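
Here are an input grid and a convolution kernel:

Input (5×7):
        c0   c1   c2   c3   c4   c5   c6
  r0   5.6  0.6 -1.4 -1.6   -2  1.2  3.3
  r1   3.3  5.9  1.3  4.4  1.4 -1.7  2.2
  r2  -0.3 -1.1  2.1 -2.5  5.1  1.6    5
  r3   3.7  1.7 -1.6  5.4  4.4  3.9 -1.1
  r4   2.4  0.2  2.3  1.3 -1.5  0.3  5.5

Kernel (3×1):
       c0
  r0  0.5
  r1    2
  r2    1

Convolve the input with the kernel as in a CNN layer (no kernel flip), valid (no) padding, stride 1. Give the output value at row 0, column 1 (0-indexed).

The receptive field on the input at this output position is [0.6 / 5.9 / -1.1]. Elementwise product with the kernel and sum: 0.6·0.5 + 5.9·2 + -1.1·1.

11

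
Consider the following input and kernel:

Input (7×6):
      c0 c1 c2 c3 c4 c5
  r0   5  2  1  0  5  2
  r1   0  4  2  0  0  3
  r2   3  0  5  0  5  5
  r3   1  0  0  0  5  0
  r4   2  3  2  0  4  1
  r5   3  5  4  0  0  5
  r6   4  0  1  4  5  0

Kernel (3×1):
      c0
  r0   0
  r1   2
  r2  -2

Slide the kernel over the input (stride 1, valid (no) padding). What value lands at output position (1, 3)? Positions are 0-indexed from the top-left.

The receptive field on the input at this output position is [0 / 0 / 0]. Elementwise product with the kernel and sum: 0·2 + 0·-2.

0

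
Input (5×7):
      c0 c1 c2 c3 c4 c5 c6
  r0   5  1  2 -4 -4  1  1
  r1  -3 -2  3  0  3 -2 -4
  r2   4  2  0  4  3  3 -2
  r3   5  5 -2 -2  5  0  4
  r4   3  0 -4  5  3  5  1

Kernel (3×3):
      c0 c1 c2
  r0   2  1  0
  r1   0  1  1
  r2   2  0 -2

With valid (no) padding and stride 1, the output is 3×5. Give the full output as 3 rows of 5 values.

Output[0,0]: The receptive field on the input at this output position is [5 1 2 / -3 -2 3 / 4 2 0]. Elementwise product with the kernel and sum: 5·2 + 1·1 + -2·1 + 3·1 + 4·2 + 0·-2.

20 3 -3 -9 -3
8 17 -1 5 7
27 -10 -7 16 17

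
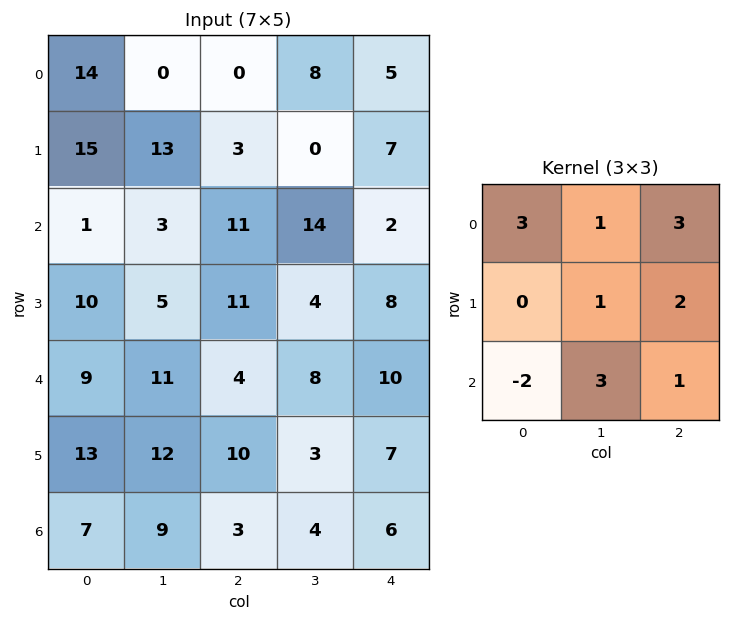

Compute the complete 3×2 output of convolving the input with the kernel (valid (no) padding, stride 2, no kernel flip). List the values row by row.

Output[0,0]: The receptive field on the input at this output position is [14 0 0 / 15 13 3 / 1 3 11]. Elementwise product with the kernel and sum: 14·3 + 0·1 + 0·3 + 13·1 + 3·2 + 1·-2 + 3·3 + 11·1.

79 59
85 99
98 79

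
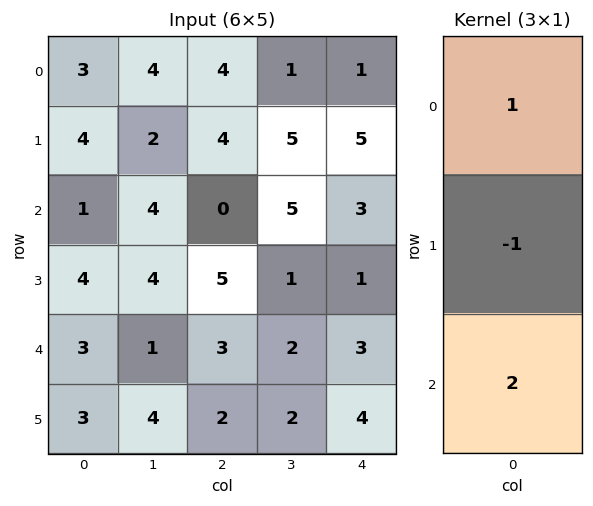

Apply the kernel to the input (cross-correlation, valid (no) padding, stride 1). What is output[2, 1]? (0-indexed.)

The receptive field on the input at this output position is [4 / 4 / 1]. Elementwise product with the kernel and sum: 4·1 + 4·-1 + 1·2.

2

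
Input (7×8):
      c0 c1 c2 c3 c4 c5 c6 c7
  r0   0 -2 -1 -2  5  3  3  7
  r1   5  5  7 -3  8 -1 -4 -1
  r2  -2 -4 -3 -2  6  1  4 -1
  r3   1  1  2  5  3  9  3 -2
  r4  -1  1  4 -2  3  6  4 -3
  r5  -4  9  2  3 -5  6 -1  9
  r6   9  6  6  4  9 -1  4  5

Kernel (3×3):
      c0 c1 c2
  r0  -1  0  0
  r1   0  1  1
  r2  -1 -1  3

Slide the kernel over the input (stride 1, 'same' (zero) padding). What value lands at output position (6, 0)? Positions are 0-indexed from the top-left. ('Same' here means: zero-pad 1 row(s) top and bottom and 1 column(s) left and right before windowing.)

15

The receptive field on the zero-padded input at this output position is [0 -4 9 / 0 9 6 / 0 0 0]. Elementwise product with the kernel and sum: 0·-1 + 9·1 + 6·1 + 0·-1 + 0·-1 + 0·3.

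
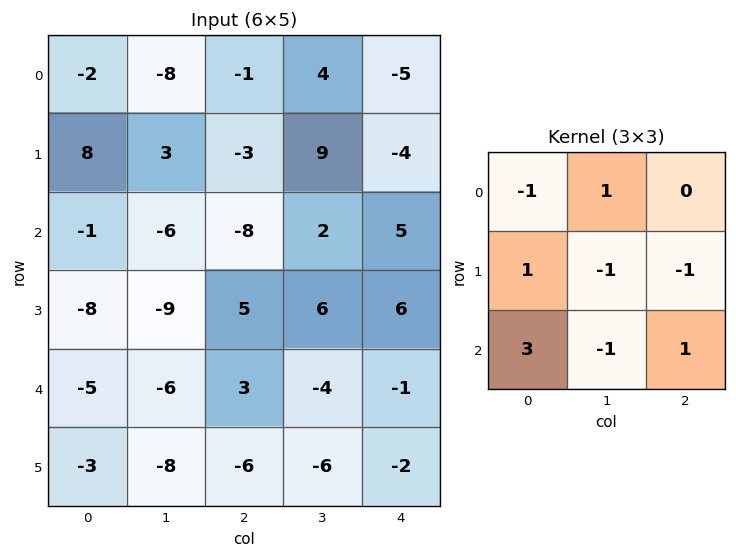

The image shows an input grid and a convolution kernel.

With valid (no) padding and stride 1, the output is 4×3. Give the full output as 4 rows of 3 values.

Output[0,0]: The receptive field on the input at this output position is [-2 -8 -1 / 8 3 -3 / -1 -6 -8]. Elementwise product with the kernel and sum: -2·-1 + -8·1 + 8·1 + 3·-1 + -3·-1 + -1·3 + -6·-1 + -8·1.

-3 -4 -24
-2 -32 12
-15 -47 15
-10 -15 -5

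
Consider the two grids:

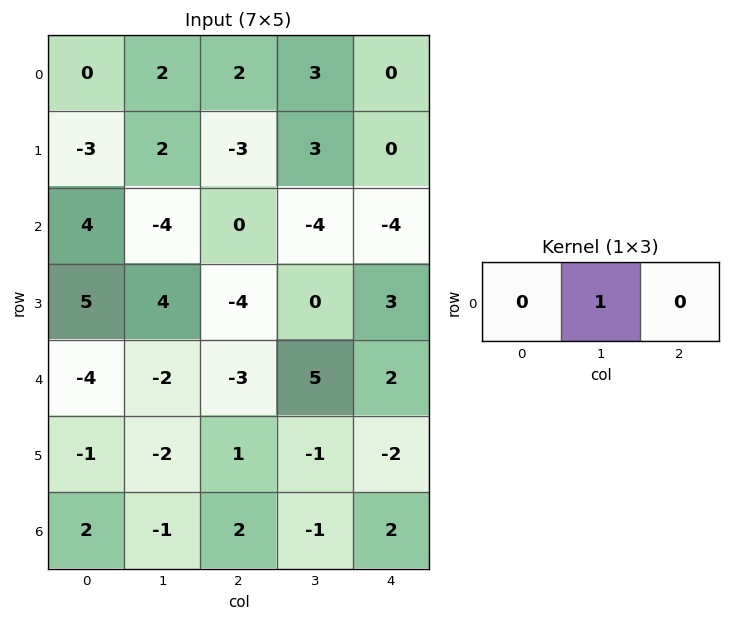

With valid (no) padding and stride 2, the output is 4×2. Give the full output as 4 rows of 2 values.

2 3
-4 -4
-2 5
-1 -1

Output[0,0]: The receptive field on the input at this output position is [0 2 2]. Elementwise product with the kernel and sum: 2·1.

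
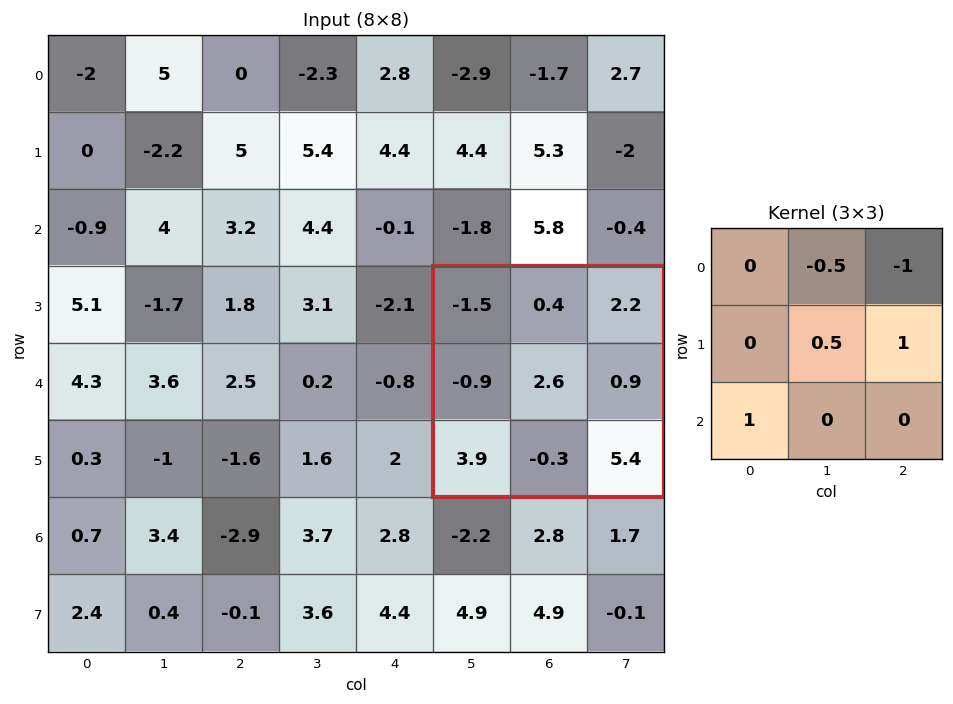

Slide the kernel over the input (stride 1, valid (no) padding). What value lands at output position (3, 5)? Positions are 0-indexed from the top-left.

The receptive field on the input at this output position is [-1.5 0.4 2.2 / -0.9 2.6 0.9 / 3.9 -0.3 5.4]. Elementwise product with the kernel and sum: 0.4·-0.5 + 2.2·-1 + 2.6·0.5 + 0.9·1 + 3.9·1.

3.7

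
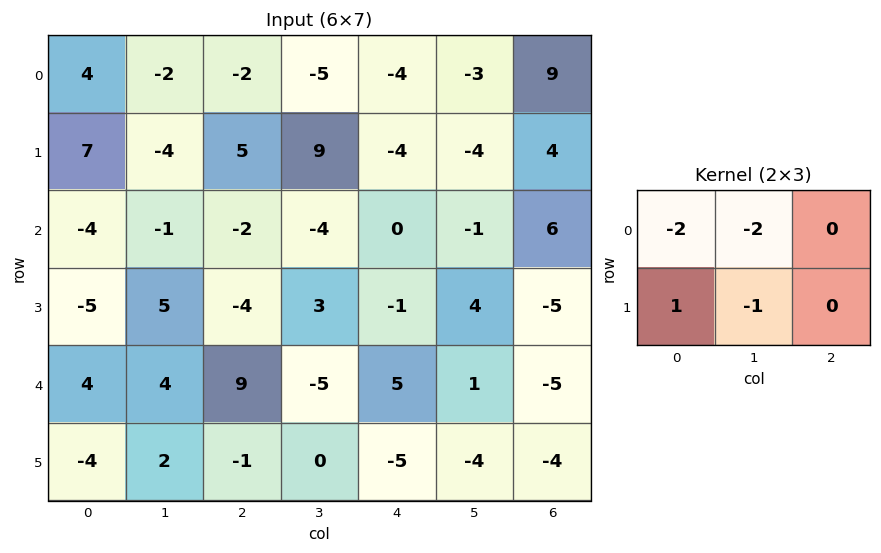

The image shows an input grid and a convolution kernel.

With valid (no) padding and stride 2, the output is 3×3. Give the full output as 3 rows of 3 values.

7 10 14
0 5 -3
-22 -9 -13

Output[0,0]: The receptive field on the input at this output position is [4 -2 -2 / 7 -4 5]. Elementwise product with the kernel and sum: 4·-2 + -2·-2 + 7·1 + -4·-1.
Output[0,1]: The receptive field on the input at this output position is [-2 -5 -4 / 5 9 -4]. Elementwise product with the kernel and sum: -2·-2 + -5·-2 + 5·1 + 9·-1.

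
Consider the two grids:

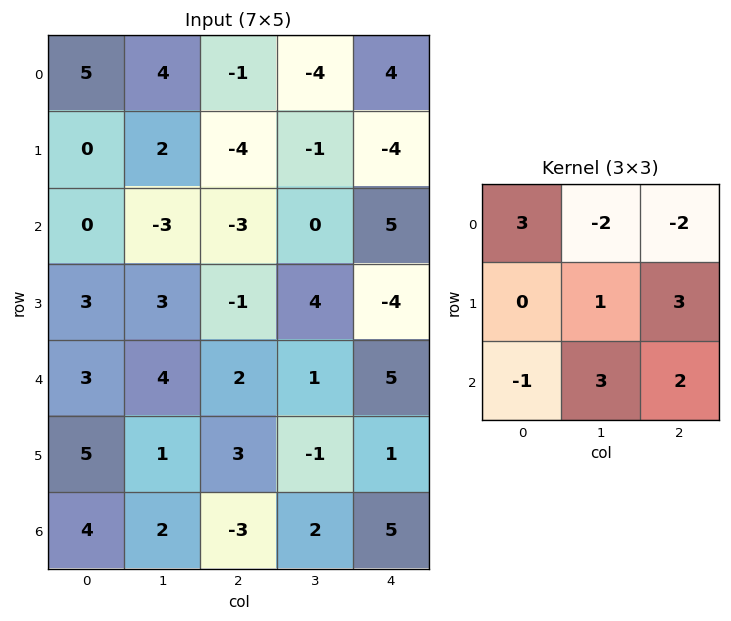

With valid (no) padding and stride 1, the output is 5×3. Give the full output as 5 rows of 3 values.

Output[0,0]: The receptive field on the input at this output position is [5 4 -1 / 0 2 -4 / 0 -3 -3]. Elementwise product with the kernel and sum: 5·3 + 4·-2 + -1·-2 + 2·1 + -4·3 + 0·-1 + -3·3 + -3·2.

-16 9 -3
-4 15 18
25 12 -16
19 14 9
3 -1 15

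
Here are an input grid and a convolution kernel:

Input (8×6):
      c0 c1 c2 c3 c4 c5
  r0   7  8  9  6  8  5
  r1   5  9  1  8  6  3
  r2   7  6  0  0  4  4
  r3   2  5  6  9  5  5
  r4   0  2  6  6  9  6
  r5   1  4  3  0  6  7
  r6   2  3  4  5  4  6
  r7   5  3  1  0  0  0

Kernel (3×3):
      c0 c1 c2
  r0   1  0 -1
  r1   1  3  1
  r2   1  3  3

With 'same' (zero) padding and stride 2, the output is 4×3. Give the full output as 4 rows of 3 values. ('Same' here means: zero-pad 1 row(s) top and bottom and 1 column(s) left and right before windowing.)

Output[0,0]: The receptive field on the zero-padded input at this output position is [0 0 0 / 0 7 8 / 0 5 9]. Elementwise product with the kernel and sum: 0·1 + 0·-1 + 0·1 + 7·3 + 8·1 + 0·1 + 5·3 + 9·3.

71 77 70
39 57 60
12 35 82
29 30 16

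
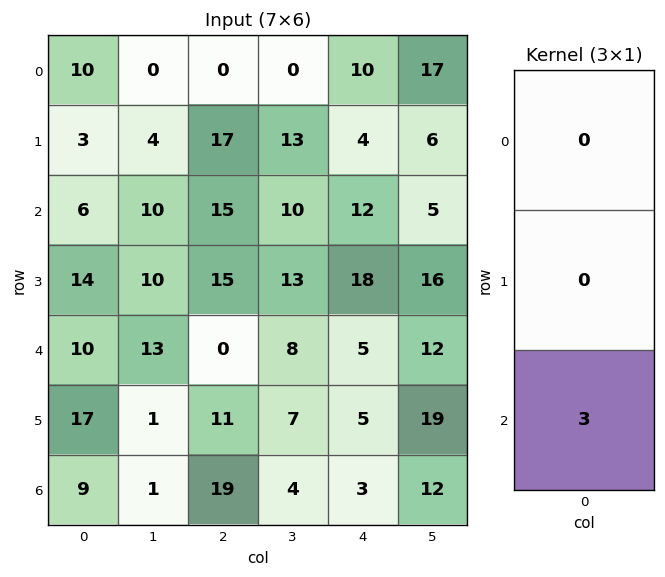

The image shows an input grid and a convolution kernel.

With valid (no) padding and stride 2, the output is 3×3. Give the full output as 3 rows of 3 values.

Output[0,0]: The receptive field on the input at this output position is [10 / 3 / 6]. Elementwise product with the kernel and sum: 6·3.
Output[0,1]: The receptive field on the input at this output position is [0 / 17 / 15]. Elementwise product with the kernel and sum: 15·3.

18 45 36
30 0 15
27 57 9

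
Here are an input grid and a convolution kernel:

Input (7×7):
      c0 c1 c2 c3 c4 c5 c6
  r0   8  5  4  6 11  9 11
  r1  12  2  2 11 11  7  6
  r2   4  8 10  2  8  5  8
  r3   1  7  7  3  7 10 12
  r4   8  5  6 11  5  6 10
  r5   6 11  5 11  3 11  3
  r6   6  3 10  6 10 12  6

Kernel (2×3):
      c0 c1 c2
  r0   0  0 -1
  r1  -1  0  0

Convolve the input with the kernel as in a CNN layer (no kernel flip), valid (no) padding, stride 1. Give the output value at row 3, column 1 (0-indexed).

The receptive field on the input at this output position is [7 7 3 / 5 6 11]. Elementwise product with the kernel and sum: 3·-1 + 5·-1.

-8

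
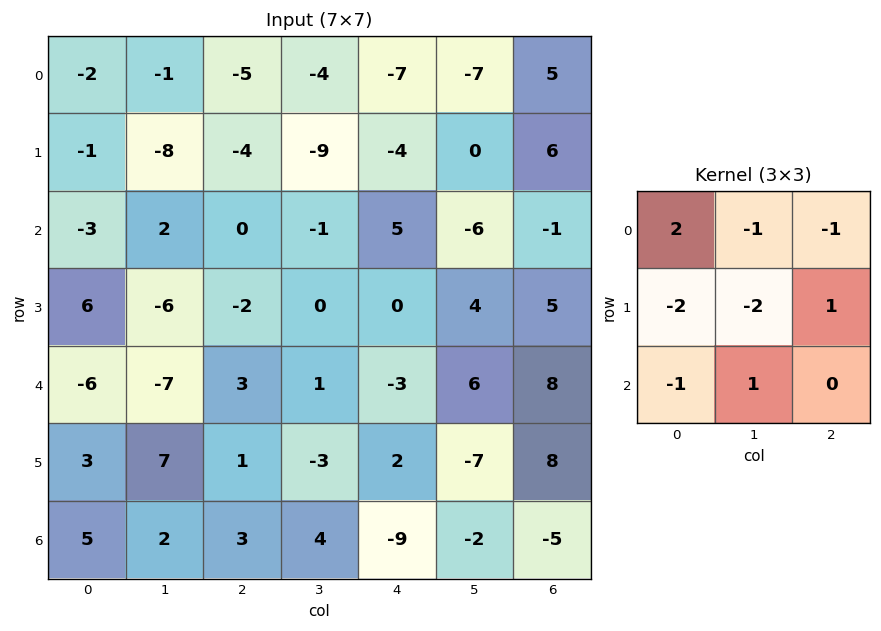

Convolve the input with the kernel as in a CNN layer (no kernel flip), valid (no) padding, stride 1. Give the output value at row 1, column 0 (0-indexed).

0

The receptive field on the input at this output position is [-1 -8 -4 / -3 2 0 / 6 -6 -2]. Elementwise product with the kernel and sum: -1·2 + -8·-1 + -4·-1 + -3·-2 + 2·-2 + 0·1 + 6·-1 + -6·1.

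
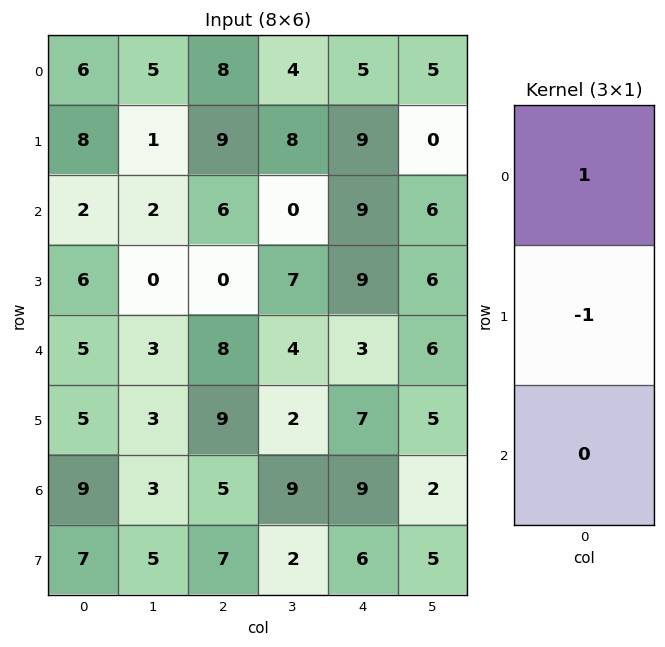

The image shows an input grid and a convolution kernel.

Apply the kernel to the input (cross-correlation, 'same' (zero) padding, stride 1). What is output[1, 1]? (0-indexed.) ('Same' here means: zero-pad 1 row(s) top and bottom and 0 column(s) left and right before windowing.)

The receptive field on the zero-padded input at this output position is [5 / 1 / 2]. Elementwise product with the kernel and sum: 5·1 + 1·-1.

4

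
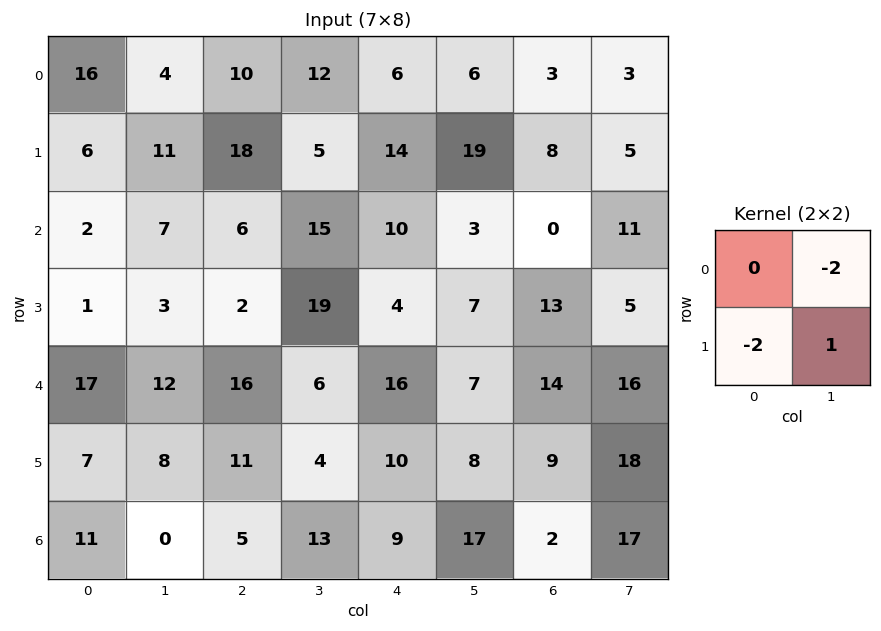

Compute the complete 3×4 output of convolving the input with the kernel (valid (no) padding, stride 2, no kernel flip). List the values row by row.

Output[0,0]: The receptive field on the input at this output position is [16 4 / 6 11]. Elementwise product with the kernel and sum: 4·-2 + 6·-2 + 11·1.
Output[0,1]: The receptive field on the input at this output position is [10 12 / 18 5]. Elementwise product with the kernel and sum: 12·-2 + 18·-2 + 5·1.

-9 -55 -21 -17
-13 -15 -7 -43
-30 -30 -26 -32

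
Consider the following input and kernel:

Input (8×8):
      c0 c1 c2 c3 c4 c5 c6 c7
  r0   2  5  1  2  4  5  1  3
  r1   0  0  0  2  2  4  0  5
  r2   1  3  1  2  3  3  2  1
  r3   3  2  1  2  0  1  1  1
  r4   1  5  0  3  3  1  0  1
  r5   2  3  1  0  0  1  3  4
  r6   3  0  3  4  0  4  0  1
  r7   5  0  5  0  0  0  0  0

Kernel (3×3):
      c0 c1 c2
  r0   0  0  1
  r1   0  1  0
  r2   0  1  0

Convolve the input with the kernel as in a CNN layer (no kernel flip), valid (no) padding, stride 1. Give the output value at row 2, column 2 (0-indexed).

8

The receptive field on the input at this output position is [1 2 3 / 1 2 0 / 0 3 3]. Elementwise product with the kernel and sum: 3·1 + 2·1 + 3·1.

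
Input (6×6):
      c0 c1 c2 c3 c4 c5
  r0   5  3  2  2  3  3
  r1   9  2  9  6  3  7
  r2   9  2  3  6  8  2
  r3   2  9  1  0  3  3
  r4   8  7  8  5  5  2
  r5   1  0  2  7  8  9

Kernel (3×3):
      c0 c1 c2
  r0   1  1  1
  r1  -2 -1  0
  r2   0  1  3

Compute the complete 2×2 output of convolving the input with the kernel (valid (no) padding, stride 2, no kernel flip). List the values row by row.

Output[0,0]: The receptive field on the input at this output position is [5 3 2 / 9 2 9 / 9 2 3]. Elementwise product with the kernel and sum: 5·1 + 3·1 + 2·1 + 9·-2 + 2·-1 + 2·1 + 3·3.
Output[0,1]: The receptive field on the input at this output position is [2 2 3 / 9 6 3 / 3 6 8]. Elementwise product with the kernel and sum: 2·1 + 2·1 + 3·1 + 9·-2 + 6·-1 + 6·1 + 8·3.

1 13
32 35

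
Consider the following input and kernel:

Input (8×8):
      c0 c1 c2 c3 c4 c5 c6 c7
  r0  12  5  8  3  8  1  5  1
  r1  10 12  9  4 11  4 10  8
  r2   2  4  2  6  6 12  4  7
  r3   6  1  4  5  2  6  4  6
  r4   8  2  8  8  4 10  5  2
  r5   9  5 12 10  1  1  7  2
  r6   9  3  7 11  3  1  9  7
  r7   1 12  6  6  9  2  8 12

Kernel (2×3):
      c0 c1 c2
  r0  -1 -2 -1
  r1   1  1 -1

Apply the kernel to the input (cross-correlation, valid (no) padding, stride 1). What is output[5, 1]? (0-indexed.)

-40

The receptive field on the input at this output position is [5 12 10 / 3 7 11]. Elementwise product with the kernel and sum: 5·-1 + 12·-2 + 10·-1 + 3·1 + 7·1 + 11·-1.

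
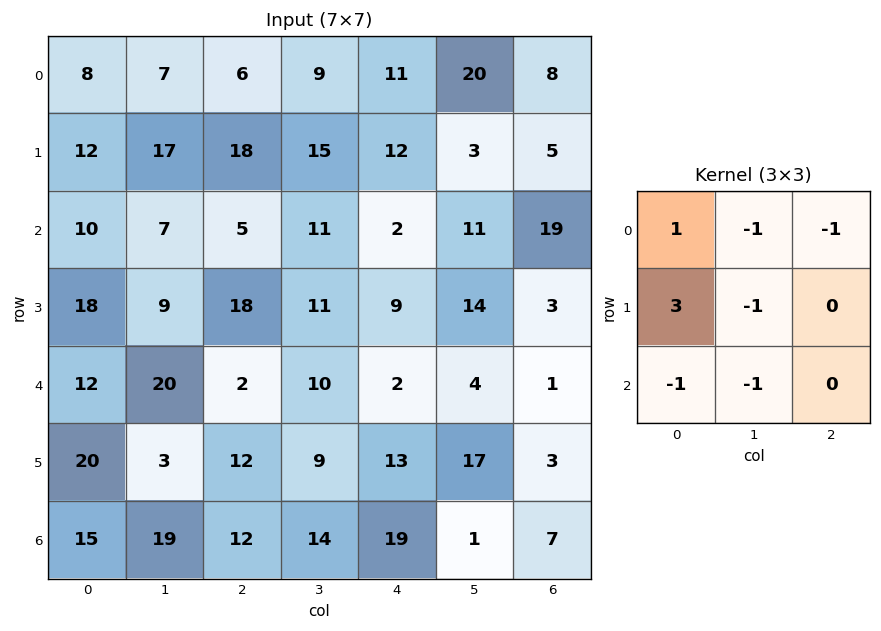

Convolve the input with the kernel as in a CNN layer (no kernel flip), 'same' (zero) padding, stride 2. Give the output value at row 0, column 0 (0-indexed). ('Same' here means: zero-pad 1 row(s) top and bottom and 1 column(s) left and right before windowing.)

-20

The receptive field on the zero-padded input at this output position is [0 0 0 / 0 8 7 / 0 12 17]. Elementwise product with the kernel and sum: 0·1 + 0·-1 + 0·-1 + 0·3 + 8·-1 + 0·-1 + 12·-1.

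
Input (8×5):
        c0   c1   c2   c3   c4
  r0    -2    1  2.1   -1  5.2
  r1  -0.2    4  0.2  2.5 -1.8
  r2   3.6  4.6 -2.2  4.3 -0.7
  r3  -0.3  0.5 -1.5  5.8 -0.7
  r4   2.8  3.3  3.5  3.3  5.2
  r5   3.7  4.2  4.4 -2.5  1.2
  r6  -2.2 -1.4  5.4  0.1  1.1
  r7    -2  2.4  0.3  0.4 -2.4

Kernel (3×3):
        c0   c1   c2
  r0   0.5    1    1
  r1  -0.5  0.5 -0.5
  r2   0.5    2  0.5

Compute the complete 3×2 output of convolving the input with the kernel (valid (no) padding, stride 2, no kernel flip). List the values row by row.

Output[0,0]: The receptive field on the input at this output position is [-2 1 2.1 / -0.2 4 0.2 / 3.6 4.6 -2.2]. Elementwise product with the kernel and sum: -2·0.5 + 1·1 + 2.1·1 + -0.2·-0.5 + 4·0.5 + 0.2·-0.5 + 3.6·0.5 + 4.6·2 + -2.2·0.5.

14 14.45
15.1 17.45
5.05 9.65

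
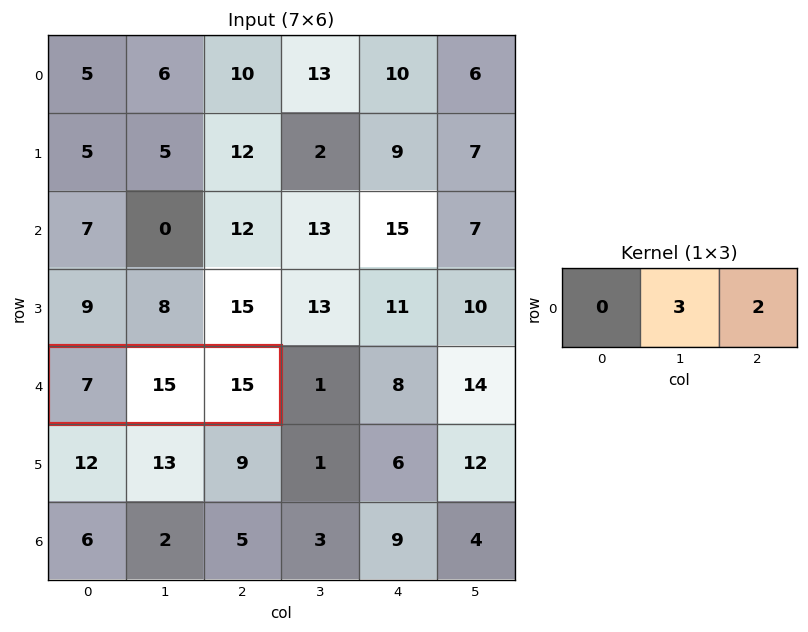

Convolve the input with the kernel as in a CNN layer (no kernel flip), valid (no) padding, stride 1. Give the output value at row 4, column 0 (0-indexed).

The receptive field on the input at this output position is [7 15 15]. Elementwise product with the kernel and sum: 15·3 + 15·2.

75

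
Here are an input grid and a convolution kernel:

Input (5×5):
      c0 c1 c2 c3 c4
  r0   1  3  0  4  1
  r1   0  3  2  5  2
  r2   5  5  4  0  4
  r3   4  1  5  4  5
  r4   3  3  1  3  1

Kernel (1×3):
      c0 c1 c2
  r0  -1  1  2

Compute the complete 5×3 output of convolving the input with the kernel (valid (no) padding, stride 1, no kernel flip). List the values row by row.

Output[0,0]: The receptive field on the input at this output position is [1 3 0]. Elementwise product with the kernel and sum: 1·-1 + 3·1 + 0·2.
Output[0,1]: The receptive field on the input at this output position is [3 0 4]. Elementwise product with the kernel and sum: 3·-1 + 0·1 + 4·2.

2 5 6
7 9 7
8 -1 4
7 12 9
2 4 4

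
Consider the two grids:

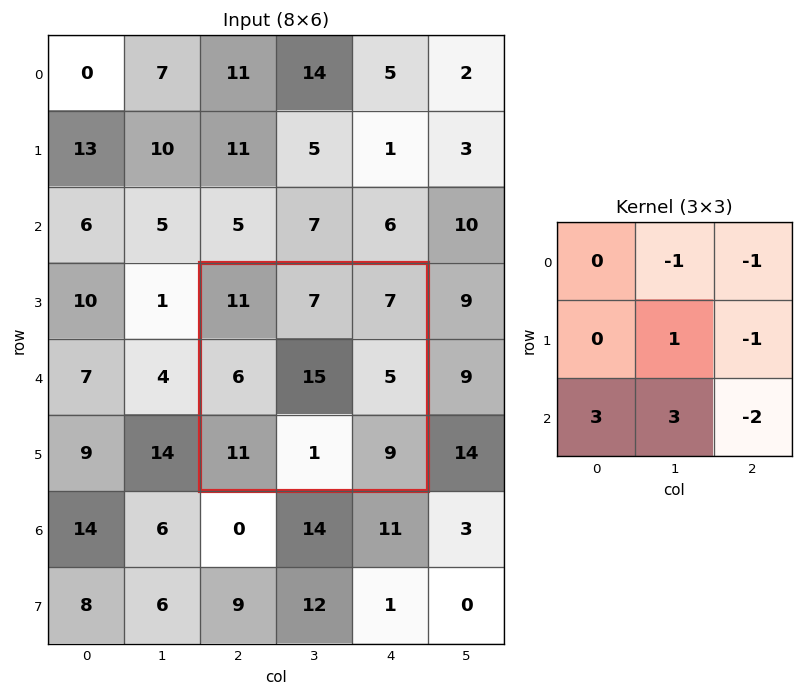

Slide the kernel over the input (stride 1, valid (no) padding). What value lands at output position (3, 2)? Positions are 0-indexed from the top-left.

14

The receptive field on the input at this output position is [11 7 7 / 6 15 5 / 11 1 9]. Elementwise product with the kernel and sum: 7·-1 + 7·-1 + 15·1 + 5·-1 + 11·3 + 1·3 + 9·-2.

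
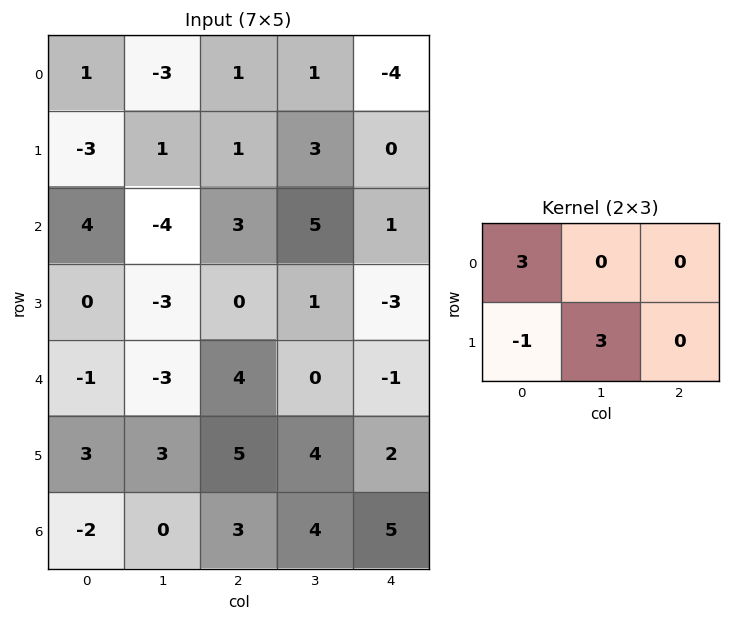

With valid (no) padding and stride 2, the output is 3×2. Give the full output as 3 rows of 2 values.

Output[0,0]: The receptive field on the input at this output position is [1 -3 1 / -3 1 1]. Elementwise product with the kernel and sum: 1·3 + -3·-1 + 1·3.
Output[0,1]: The receptive field on the input at this output position is [1 1 -4 / 1 3 0]. Elementwise product with the kernel and sum: 1·3 + 1·-1 + 3·3.

9 11
3 12
3 19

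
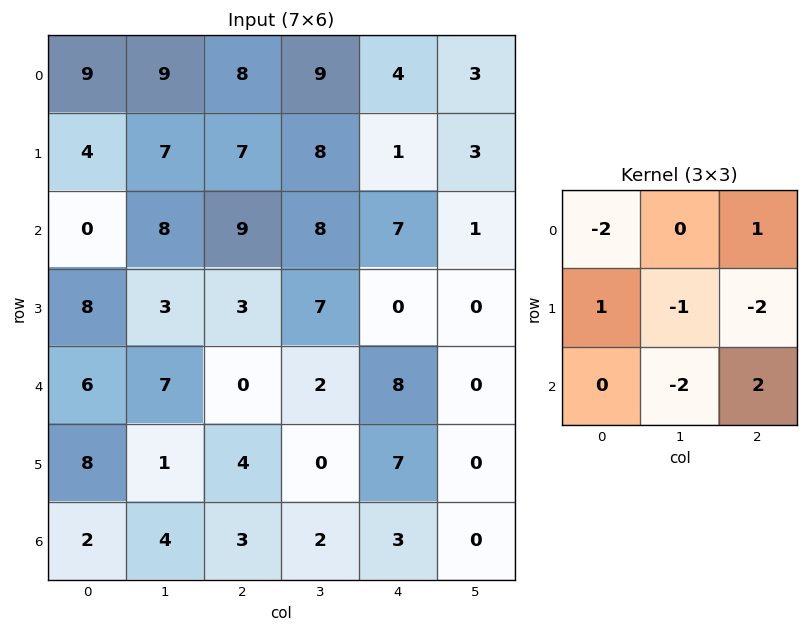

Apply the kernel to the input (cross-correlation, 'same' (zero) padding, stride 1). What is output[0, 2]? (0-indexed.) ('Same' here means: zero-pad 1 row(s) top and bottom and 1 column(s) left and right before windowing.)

-15

The receptive field on the zero-padded input at this output position is [0 0 0 / 9 8 9 / 7 7 8]. Elementwise product with the kernel and sum: 0·-2 + 0·1 + 9·1 + 8·-1 + 9·-2 + 7·-2 + 8·2.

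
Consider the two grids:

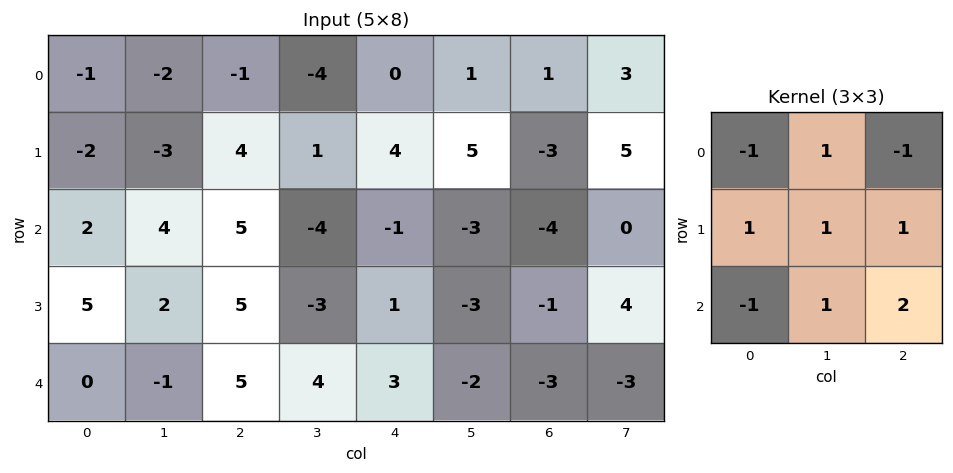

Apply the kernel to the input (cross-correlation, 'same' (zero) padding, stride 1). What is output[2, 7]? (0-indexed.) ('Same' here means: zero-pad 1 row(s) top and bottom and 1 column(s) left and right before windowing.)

The receptive field on the zero-padded input at this output position is [-3 5 0 / -4 0 0 / -1 4 0]. Elementwise product with the kernel and sum: -3·-1 + 5·1 + 0·-1 + -4·1 + 0·1 + 0·1 + -1·-1 + 4·1 + 0·2.

9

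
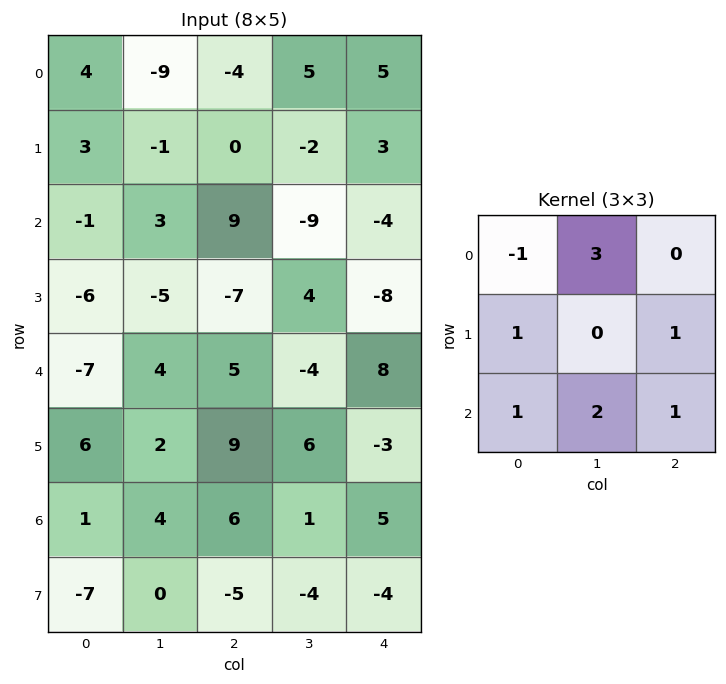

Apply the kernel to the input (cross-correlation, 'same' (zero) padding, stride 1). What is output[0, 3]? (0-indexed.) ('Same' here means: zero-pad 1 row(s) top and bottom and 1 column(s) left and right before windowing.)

0

The receptive field on the zero-padded input at this output position is [0 0 0 / -4 5 5 / 0 -2 3]. Elementwise product with the kernel and sum: 0·-1 + 0·3 + -4·1 + 5·1 + 0·1 + -2·2 + 3·1.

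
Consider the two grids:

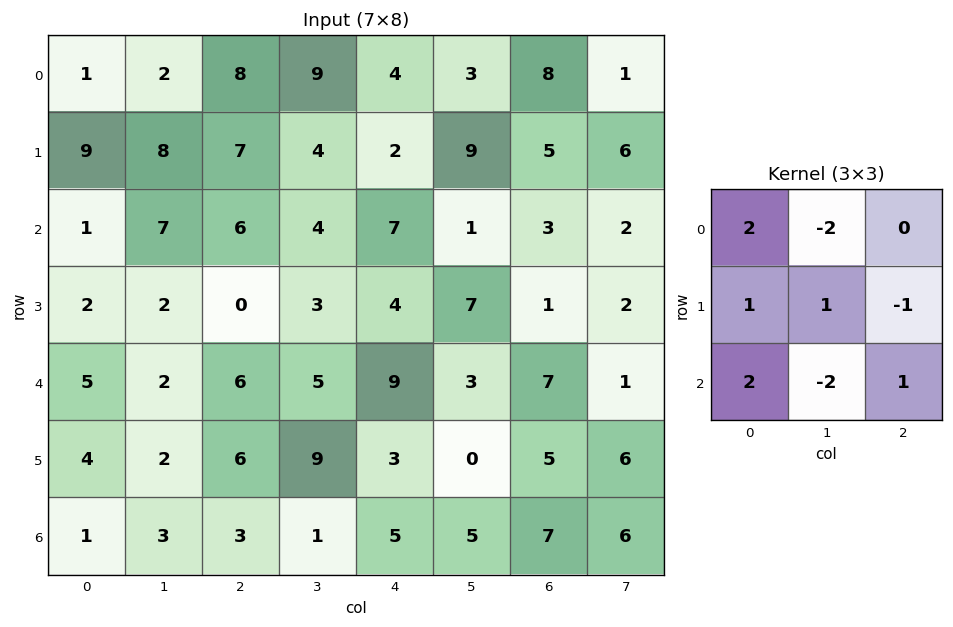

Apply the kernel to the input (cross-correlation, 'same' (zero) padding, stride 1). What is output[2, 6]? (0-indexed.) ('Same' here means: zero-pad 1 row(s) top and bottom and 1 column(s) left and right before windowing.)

24

The receptive field on the zero-padded input at this output position is [9 5 6 / 1 3 2 / 7 1 2]. Elementwise product with the kernel and sum: 9·2 + 5·-2 + 1·1 + 3·1 + 2·-1 + 7·2 + 1·-2 + 2·1.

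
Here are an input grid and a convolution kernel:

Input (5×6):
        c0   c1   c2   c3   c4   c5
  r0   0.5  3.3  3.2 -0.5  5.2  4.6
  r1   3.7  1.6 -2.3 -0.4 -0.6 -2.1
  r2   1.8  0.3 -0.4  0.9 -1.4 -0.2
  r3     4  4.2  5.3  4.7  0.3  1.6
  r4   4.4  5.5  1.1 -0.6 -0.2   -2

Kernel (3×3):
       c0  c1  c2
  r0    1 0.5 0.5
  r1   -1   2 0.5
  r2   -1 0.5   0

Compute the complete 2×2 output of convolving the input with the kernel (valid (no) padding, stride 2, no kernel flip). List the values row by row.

Output[0,0]: The receptive field on the input at this output position is [0.5 3.3 3.2 / 3.7 1.6 -2.3 / 1.8 0.3 -0.4]. Elementwise product with the kernel and sum: 0.5·1 + 3.3·0.5 + 3.2·0.5 + 3.7·-1 + 1.6·2 + -2.3·0.5 + 1.8·-1 + 0.3·0.5.
Output[0,1]: The receptive field on the input at this output position is [3.2 -0.5 5.2 / -2.3 -0.4 -0.6 / -0.4 0.9 -1.4]. Elementwise product with the kernel and sum: 3.2·1 + -0.5·0.5 + 5.2·0.5 + -2.3·-1 + -0.4·2 + -0.6·0.5 + -0.4·-1 + 0.9·0.5.

0.45 7.6
7.15 2.2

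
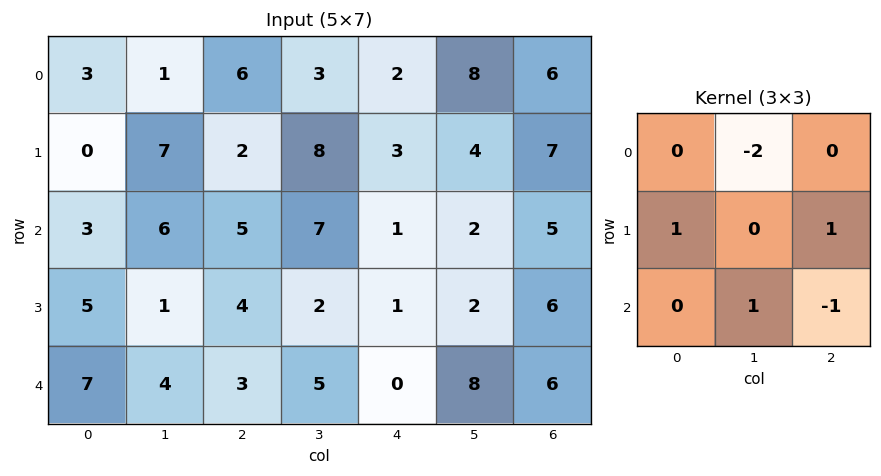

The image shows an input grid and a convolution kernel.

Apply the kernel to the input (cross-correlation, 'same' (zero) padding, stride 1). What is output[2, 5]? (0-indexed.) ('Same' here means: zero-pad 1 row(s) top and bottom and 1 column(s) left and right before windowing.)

The receptive field on the zero-padded input at this output position is [3 4 7 / 1 2 5 / 1 2 6]. Elementwise product with the kernel and sum: 4·-2 + 1·1 + 5·1 + 2·1 + 6·-1.

-6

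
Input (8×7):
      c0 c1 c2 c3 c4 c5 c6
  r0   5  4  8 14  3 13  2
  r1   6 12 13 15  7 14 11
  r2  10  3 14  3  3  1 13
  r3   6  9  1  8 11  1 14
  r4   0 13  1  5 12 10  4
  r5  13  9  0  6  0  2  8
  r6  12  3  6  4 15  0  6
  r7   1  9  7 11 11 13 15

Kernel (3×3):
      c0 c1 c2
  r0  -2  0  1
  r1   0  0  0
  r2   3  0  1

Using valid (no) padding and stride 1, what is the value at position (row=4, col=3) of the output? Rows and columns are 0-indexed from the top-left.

12

The receptive field on the input at this output position is [5 12 10 / 6 0 2 / 4 15 0]. Elementwise product with the kernel and sum: 5·-2 + 10·1 + 4·3 + 0·1.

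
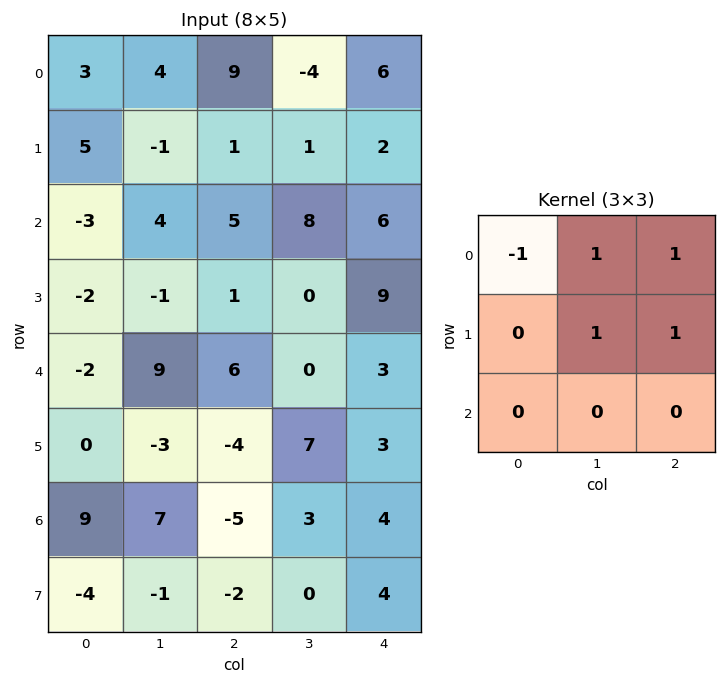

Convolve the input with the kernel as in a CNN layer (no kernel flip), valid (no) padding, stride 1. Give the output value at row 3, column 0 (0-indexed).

17

The receptive field on the input at this output position is [-2 -1 1 / -2 9 6 / 0 -3 -4]. Elementwise product with the kernel and sum: -2·-1 + -1·1 + 1·1 + 9·1 + 6·1.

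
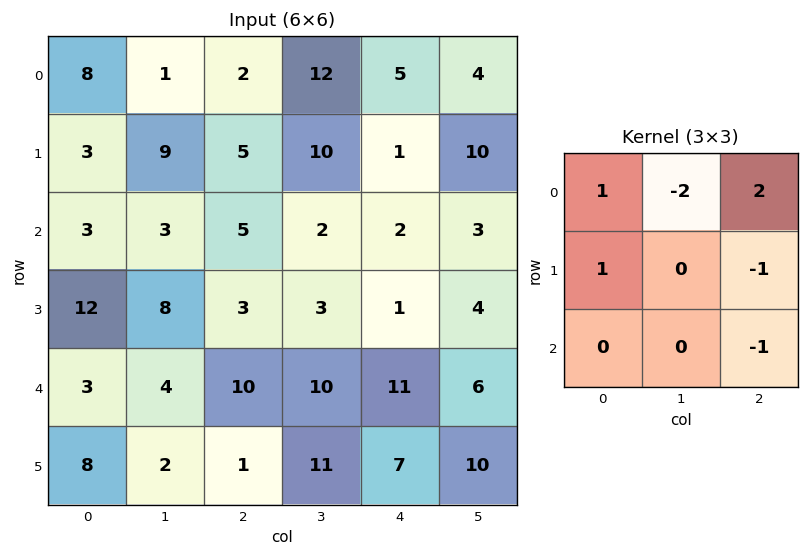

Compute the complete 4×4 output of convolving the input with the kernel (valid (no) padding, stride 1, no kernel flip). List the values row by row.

3 18 -10 7
-10 17 -11 23
6 -8 -4 -3
-6 -9 -9 3

Output[0,0]: The receptive field on the input at this output position is [8 1 2 / 3 9 5 / 3 3 5]. Elementwise product with the kernel and sum: 8·1 + 1·-2 + 2·2 + 3·1 + 5·-1 + 5·-1.
Output[0,1]: The receptive field on the input at this output position is [1 2 12 / 9 5 10 / 3 5 2]. Elementwise product with the kernel and sum: 1·1 + 2·-2 + 12·2 + 9·1 + 10·-1 + 2·-1.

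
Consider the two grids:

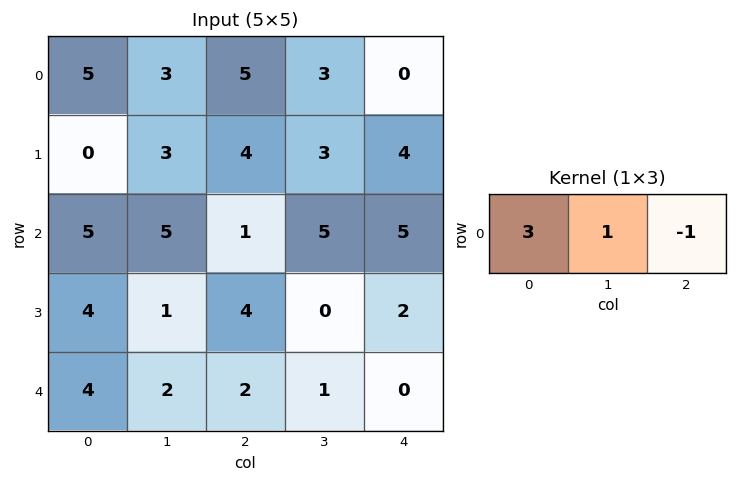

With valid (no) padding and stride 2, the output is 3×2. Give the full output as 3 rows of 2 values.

13 18
19 3
12 7

Output[0,0]: The receptive field on the input at this output position is [5 3 5]. Elementwise product with the kernel and sum: 5·3 + 3·1 + 5·-1.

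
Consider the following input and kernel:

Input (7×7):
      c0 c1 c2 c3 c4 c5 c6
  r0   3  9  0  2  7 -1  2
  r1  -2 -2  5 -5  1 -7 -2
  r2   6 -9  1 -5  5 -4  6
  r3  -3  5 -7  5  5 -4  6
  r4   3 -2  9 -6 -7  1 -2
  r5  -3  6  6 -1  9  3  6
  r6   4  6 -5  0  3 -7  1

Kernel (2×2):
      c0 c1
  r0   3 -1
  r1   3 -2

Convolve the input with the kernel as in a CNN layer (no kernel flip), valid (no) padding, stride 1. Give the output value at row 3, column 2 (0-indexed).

The receptive field on the input at this output position is [-7 5 / 9 -6]. Elementwise product with the kernel and sum: -7·3 + 5·-1 + 9·3 + -6·-2.

13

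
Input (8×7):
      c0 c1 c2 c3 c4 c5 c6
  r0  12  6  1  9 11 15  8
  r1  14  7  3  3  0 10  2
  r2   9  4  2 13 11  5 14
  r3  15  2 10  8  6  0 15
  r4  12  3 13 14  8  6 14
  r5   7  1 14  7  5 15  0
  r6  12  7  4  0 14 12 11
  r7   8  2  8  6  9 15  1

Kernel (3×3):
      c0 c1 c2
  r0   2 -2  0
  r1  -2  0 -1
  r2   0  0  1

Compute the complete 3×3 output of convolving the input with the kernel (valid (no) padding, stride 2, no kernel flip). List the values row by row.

Output[0,0]: The receptive field on the input at this output position is [12 6 1 / 14 7 3 / 9 4 2]. Elementwise product with the kernel and sum: 12·2 + 6·-2 + 14·-2 + 3·-1 + 2·1.

-17 -11 4
-17 -40 -1
-6 -21 5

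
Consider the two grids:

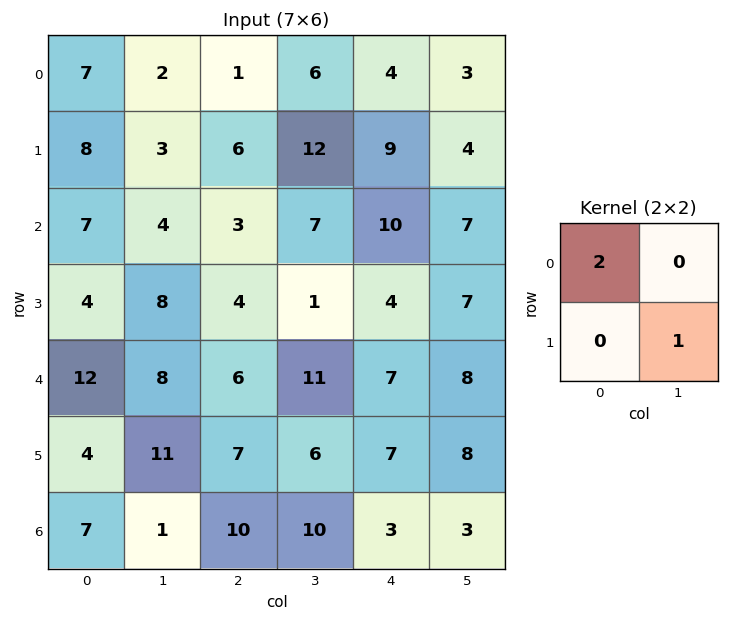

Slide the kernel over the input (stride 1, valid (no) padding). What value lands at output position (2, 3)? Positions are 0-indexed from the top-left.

The receptive field on the input at this output position is [7 10 / 1 4]. Elementwise product with the kernel and sum: 7·2 + 4·1.

18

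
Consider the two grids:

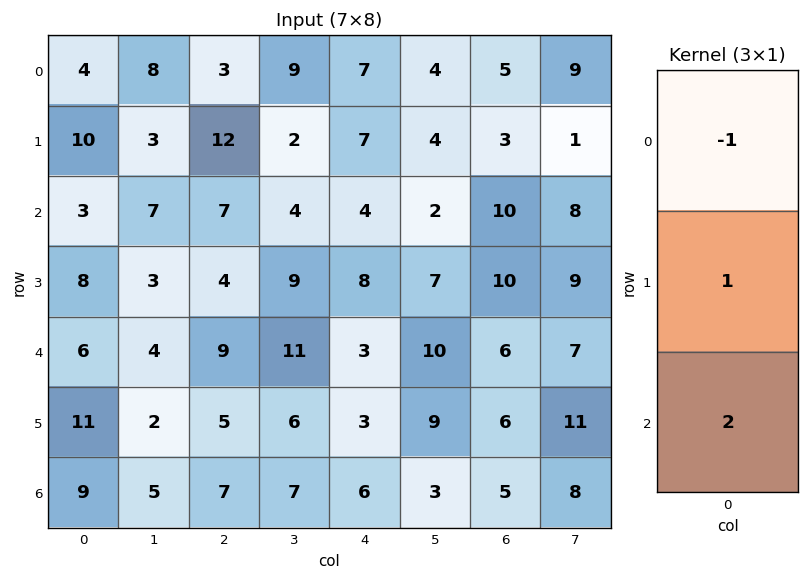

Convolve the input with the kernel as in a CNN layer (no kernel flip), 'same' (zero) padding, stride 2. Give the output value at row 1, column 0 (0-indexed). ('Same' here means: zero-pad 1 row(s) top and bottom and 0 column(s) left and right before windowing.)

The receptive field on the zero-padded input at this output position is [10 / 3 / 8]. Elementwise product with the kernel and sum: 10·-1 + 3·1 + 8·2.

9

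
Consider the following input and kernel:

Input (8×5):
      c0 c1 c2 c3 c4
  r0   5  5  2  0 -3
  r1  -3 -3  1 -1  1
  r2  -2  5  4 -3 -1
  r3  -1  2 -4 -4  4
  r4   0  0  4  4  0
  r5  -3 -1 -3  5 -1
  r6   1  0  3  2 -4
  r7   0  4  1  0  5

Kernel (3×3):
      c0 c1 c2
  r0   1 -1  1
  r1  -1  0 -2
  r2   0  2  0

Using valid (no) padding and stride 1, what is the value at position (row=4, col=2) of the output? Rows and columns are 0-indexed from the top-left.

9

The receptive field on the input at this output position is [4 4 0 / -3 5 -1 / 3 2 -4]. Elementwise product with the kernel and sum: 4·1 + 4·-1 + 0·1 + -3·-1 + -1·-2 + 2·2.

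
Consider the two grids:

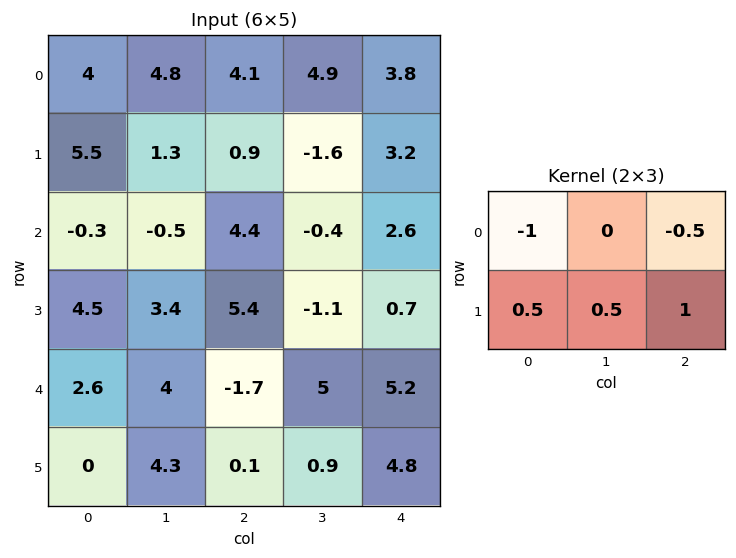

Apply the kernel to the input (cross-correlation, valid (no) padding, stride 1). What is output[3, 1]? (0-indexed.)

The receptive field on the input at this output position is [3.4 5.4 -1.1 / 4 -1.7 5]. Elementwise product with the kernel and sum: 3.4·-1 + -1.1·-0.5 + 4·0.5 + -1.7·0.5 + 5·1.

3.3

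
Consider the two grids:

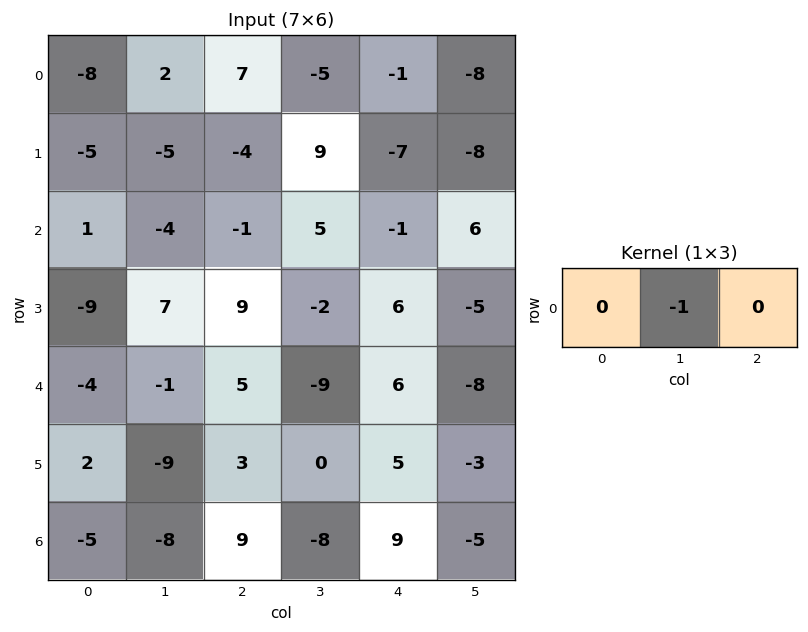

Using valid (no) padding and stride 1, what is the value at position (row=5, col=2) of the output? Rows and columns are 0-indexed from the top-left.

The receptive field on the input at this output position is [3 0 5]. Elementwise product with the kernel and sum: 0·-1.

0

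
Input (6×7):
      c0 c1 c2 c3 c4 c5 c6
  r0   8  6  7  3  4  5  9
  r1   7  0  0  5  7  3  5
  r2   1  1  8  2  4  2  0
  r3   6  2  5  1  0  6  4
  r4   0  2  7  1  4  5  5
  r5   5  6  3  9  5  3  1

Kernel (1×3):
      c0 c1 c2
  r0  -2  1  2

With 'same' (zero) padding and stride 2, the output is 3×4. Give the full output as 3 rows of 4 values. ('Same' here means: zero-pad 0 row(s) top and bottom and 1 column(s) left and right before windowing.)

20 1 8 -1
3 10 4 -4
4 5 12 -5

Output[0,0]: The receptive field on the zero-padded input at this output position is [0 8 6]. Elementwise product with the kernel and sum: 0·-2 + 8·1 + 6·2.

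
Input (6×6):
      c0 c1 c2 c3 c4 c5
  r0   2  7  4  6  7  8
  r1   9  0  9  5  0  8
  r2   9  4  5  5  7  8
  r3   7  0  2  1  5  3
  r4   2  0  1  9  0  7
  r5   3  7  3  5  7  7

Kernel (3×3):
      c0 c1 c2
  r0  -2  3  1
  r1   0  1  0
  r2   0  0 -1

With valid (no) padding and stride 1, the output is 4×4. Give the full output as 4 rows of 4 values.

Output[0,0]: The receptive field on the input at this output position is [2 7 4 / 9 0 9 / 9 4 5]. Elementwise product with the kernel and sum: 2·-2 + 7·3 + 4·1 + 0·1 + 5·-1.
Output[0,1]: The receptive field on the input at this output position is [7 4 6 / 0 9 5 / 4 5 5]. Elementwise product with the kernel and sum: 7·-2 + 4·3 + 6·1 + 9·1 + 5·-1.

16 8 15 9
-7 36 -3 2
-2 5 13 17
-15 3 6 9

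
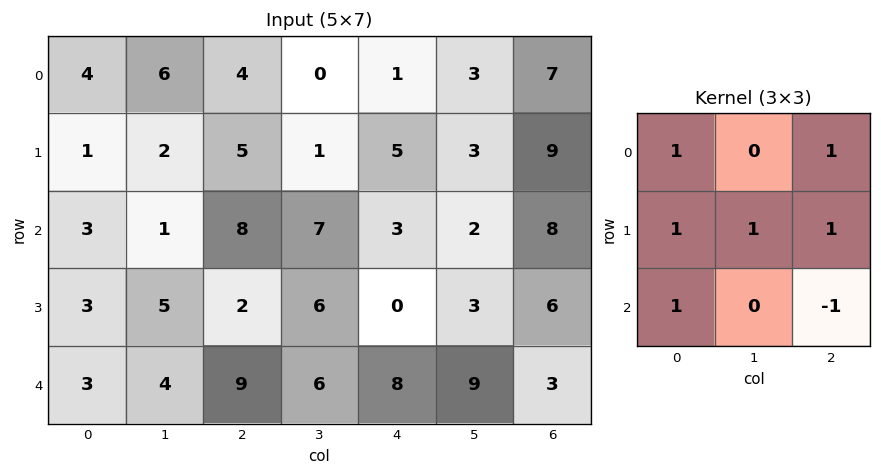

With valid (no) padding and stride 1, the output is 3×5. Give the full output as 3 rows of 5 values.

Output[0,0]: The receptive field on the input at this output position is [4 6 4 / 1 2 5 / 3 1 8]. Elementwise product with the kernel and sum: 4·1 + 4·1 + 1·1 + 2·1 + 5·1 + 3·1 + 8·-1.

11 8 21 17 20
19 18 30 19 21
15 19 20 15 25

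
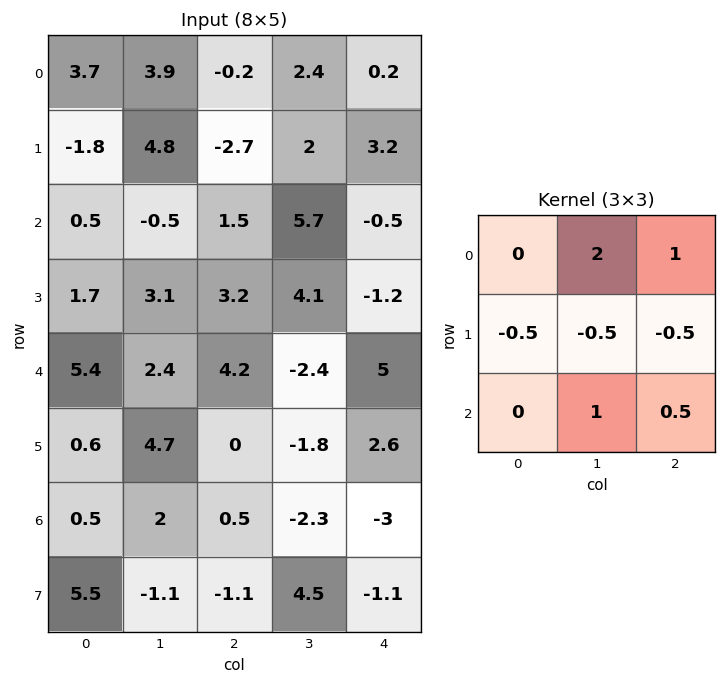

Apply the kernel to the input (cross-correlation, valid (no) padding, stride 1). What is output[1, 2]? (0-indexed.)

7.35

The receptive field on the input at this output position is [-2.7 2 3.2 / 1.5 5.7 -0.5 / 3.2 4.1 -1.2]. Elementwise product with the kernel and sum: 2·2 + 3.2·1 + 1.5·-0.5 + 5.7·-0.5 + -0.5·-0.5 + 4.1·1 + -1.2·0.5.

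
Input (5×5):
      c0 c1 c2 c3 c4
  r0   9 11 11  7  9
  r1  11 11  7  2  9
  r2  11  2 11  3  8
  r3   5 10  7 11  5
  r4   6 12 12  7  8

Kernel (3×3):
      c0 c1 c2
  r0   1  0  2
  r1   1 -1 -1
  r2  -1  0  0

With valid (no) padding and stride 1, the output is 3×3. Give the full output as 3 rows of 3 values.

Output[0,0]: The receptive field on the input at this output position is [9 11 11 / 11 11 7 / 11 2 11]. Elementwise product with the kernel and sum: 9·1 + 11·2 + 11·1 + 11·-1 + 7·-1 + 11·-1.
Output[0,1]: The receptive field on the input at this output position is [11 11 7 / 11 7 2 / 2 11 3]. Elementwise product with the kernel and sum: 11·1 + 7·2 + 11·1 + 7·-1 + 2·-1 + 2·-1.

13 25 14
18 -7 18
15 -12 6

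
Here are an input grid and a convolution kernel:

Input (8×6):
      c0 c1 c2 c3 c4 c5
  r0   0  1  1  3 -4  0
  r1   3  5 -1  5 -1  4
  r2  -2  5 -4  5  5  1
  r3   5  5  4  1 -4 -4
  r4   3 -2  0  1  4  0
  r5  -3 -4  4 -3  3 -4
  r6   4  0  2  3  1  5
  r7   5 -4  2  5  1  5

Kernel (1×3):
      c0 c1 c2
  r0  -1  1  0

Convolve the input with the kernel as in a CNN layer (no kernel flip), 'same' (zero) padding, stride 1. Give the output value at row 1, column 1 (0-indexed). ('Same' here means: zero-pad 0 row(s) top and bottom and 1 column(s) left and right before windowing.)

The receptive field on the zero-padded input at this output position is [3 5 -1]. Elementwise product with the kernel and sum: 3·-1 + 5·1.

2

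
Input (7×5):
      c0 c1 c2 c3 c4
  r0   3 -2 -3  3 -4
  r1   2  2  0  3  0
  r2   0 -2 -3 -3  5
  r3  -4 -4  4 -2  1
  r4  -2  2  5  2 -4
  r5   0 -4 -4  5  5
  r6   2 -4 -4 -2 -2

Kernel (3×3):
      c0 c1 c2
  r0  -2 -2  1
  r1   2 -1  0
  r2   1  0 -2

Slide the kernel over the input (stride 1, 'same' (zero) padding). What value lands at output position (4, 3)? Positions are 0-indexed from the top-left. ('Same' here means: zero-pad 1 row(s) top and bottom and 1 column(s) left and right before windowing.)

-9

The receptive field on the zero-padded input at this output position is [4 -2 1 / 5 2 -4 / -4 5 5]. Elementwise product with the kernel and sum: 4·-2 + -2·-2 + 1·1 + 5·2 + 2·-1 + -4·1 + 5·-2.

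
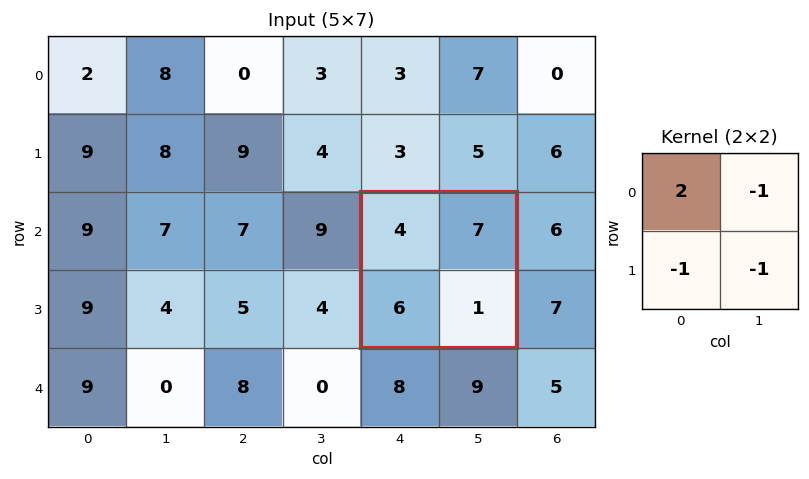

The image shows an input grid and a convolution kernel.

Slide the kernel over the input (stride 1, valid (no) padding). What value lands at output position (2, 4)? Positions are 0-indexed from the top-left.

The receptive field on the input at this output position is [4 7 / 6 1]. Elementwise product with the kernel and sum: 4·2 + 7·-1 + 6·-1 + 1·-1.

-6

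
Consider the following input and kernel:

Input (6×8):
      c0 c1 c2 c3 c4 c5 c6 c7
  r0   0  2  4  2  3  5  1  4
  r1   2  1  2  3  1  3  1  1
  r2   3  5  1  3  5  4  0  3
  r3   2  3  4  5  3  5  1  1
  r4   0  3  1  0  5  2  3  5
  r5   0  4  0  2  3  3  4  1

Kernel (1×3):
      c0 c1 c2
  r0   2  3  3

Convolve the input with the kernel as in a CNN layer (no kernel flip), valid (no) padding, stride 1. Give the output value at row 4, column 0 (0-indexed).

The receptive field on the input at this output position is [0 3 1]. Elementwise product with the kernel and sum: 0·2 + 3·3 + 1·3.

12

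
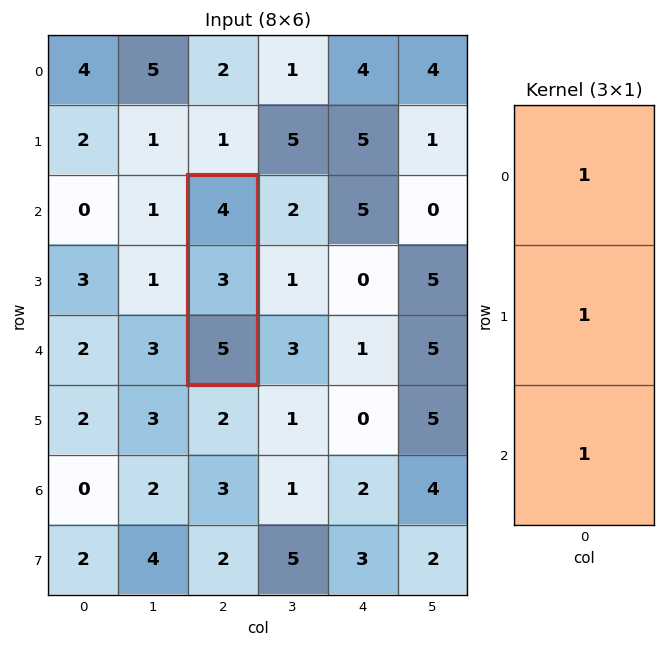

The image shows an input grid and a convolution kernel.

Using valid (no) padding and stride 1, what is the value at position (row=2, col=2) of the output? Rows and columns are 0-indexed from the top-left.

The receptive field on the input at this output position is [4 / 3 / 5]. Elementwise product with the kernel and sum: 4·1 + 3·1 + 5·1.

12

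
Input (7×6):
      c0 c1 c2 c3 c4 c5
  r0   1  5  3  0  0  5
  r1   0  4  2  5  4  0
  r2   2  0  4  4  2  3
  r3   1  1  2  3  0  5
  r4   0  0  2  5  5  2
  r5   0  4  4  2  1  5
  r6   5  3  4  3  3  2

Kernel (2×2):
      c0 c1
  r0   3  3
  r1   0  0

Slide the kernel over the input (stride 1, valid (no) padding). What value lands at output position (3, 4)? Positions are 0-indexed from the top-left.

15

The receptive field on the input at this output position is [0 5 / 5 2]. Elementwise product with the kernel and sum: 0·3 + 5·3.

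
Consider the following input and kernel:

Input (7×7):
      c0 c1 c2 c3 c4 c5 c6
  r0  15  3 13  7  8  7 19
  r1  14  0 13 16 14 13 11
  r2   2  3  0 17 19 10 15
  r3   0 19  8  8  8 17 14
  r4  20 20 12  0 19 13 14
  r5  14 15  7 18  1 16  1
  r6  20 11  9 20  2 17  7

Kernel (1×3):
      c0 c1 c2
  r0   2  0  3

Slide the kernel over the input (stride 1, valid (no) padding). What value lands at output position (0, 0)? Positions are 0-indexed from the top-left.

69

The receptive field on the input at this output position is [15 3 13]. Elementwise product with the kernel and sum: 15·2 + 13·3.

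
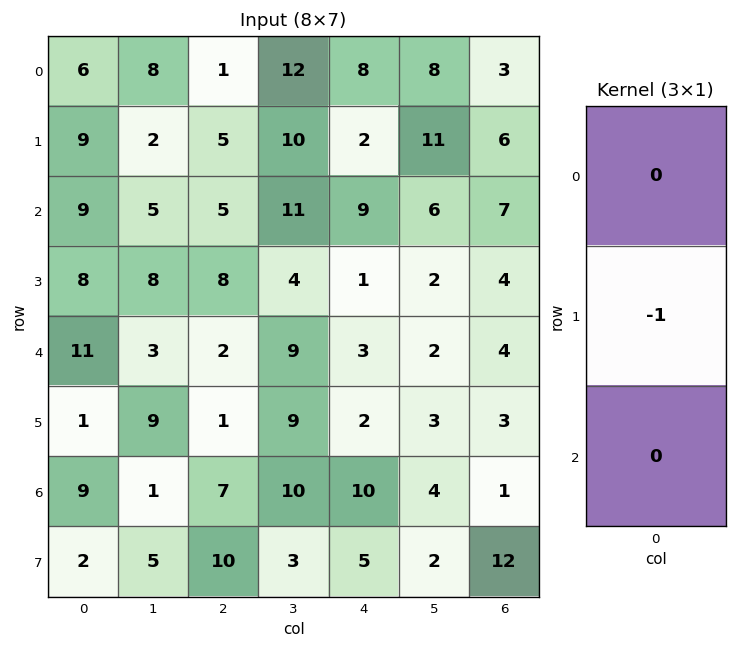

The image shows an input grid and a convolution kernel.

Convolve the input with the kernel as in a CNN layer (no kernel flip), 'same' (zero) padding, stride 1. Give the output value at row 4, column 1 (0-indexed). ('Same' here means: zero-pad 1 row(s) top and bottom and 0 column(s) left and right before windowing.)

The receptive field on the zero-padded input at this output position is [8 / 3 / 9]. Elementwise product with the kernel and sum: 3·-1.

-3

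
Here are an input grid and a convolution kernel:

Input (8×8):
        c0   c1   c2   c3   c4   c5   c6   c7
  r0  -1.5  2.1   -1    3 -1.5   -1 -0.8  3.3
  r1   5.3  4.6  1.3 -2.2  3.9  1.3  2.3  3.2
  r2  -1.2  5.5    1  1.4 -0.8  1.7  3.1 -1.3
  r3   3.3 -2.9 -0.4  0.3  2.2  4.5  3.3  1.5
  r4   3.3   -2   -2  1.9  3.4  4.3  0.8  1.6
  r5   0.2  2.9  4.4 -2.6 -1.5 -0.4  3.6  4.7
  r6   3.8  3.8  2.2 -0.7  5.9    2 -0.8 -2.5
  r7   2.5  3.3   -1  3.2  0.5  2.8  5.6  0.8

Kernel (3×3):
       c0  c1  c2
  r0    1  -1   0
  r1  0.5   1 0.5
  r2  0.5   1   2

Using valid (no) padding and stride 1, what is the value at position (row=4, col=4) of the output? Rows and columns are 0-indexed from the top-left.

3.1

The receptive field on the input at this output position is [3.4 4.3 0.8 / -1.5 -0.4 3.6 / 5.9 2 -0.8]. Elementwise product with the kernel and sum: 3.4·1 + 4.3·-1 + -1.5·0.5 + -0.4·1 + 3.6·0.5 + 5.9·0.5 + 2·1 + -0.8·2.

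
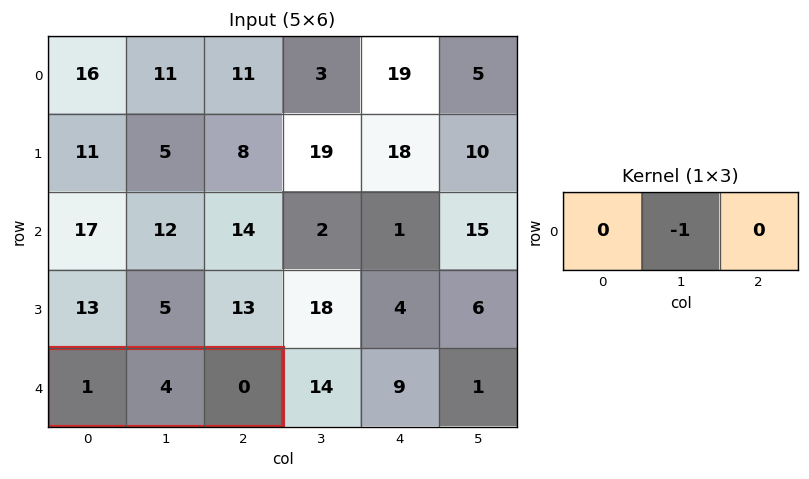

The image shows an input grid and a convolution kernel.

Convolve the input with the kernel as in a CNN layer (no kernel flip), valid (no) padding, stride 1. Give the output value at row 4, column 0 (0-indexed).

-4

The receptive field on the input at this output position is [1 4 0]. Elementwise product with the kernel and sum: 4·-1.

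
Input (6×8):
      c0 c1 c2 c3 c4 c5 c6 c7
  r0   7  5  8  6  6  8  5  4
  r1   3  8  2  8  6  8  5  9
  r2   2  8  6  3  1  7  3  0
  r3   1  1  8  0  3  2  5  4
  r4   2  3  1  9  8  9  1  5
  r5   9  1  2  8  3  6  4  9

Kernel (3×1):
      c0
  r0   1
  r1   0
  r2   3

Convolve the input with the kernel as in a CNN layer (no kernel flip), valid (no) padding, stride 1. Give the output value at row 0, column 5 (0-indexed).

The receptive field on the input at this output position is [8 / 8 / 7]. Elementwise product with the kernel and sum: 8·1 + 7·3.

29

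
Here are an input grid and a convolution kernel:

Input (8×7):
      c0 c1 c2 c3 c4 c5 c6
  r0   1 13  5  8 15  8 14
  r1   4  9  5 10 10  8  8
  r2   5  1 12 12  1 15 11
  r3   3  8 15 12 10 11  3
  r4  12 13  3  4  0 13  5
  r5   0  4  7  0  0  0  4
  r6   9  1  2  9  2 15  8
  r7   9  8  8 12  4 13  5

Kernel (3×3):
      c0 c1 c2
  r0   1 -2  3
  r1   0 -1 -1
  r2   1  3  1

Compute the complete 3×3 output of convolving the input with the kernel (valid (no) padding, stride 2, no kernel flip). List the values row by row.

Output[0,0]: The receptive field on the input at this output position is [1 13 5 / 4 9 5 / 5 1 12]. Elementwise product with the kernel and sum: 1·1 + 13·-2 + 5·3 + 9·-1 + 5·-1 + 5·1 + 1·3 + 12·1.

-4 63 82
70 -16 34
-2 26 40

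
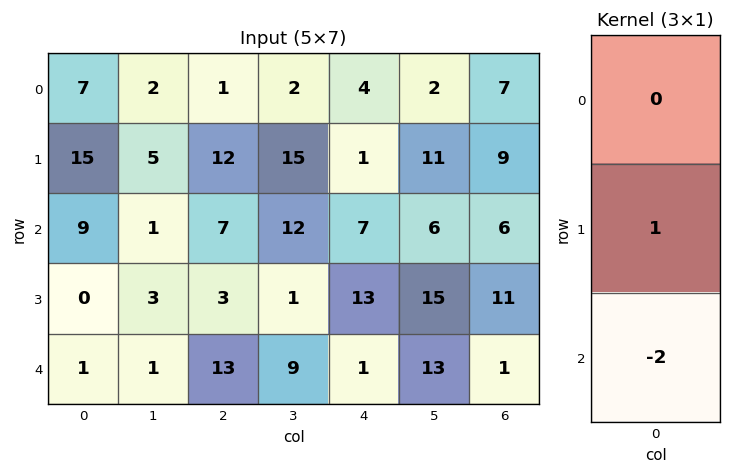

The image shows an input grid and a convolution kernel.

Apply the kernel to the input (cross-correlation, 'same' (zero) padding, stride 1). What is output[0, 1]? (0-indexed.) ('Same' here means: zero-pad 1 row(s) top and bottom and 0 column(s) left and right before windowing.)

-8

The receptive field on the zero-padded input at this output position is [0 / 2 / 5]. Elementwise product with the kernel and sum: 2·1 + 5·-2.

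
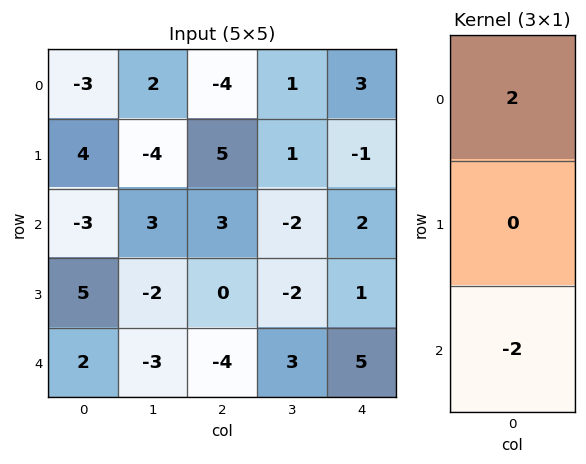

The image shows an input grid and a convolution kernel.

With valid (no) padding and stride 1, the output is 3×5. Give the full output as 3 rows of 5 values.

Output[0,0]: The receptive field on the input at this output position is [-3 / 4 / -3]. Elementwise product with the kernel and sum: -3·2 + -3·-2.
Output[0,1]: The receptive field on the input at this output position is [2 / -4 / 3]. Elementwise product with the kernel and sum: 2·2 + 3·-2.

0 -2 -14 6 2
-2 -4 10 6 -4
-10 12 14 -10 -6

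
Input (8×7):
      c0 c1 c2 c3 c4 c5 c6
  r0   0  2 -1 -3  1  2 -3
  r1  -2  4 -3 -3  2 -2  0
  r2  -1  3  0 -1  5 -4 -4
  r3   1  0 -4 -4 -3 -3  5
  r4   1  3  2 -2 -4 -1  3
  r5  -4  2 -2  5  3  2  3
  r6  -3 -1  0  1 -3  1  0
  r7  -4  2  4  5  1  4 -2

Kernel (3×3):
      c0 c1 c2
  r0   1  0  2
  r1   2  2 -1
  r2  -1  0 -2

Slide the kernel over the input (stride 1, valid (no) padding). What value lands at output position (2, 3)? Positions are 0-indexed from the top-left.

The receptive field on the input at this output position is [-1 5 -4 / -4 -3 -3 / -2 -4 -1]. Elementwise product with the kernel and sum: -1·1 + -4·2 + -4·2 + -3·2 + -3·-1 + -2·-1 + -1·-2.

-16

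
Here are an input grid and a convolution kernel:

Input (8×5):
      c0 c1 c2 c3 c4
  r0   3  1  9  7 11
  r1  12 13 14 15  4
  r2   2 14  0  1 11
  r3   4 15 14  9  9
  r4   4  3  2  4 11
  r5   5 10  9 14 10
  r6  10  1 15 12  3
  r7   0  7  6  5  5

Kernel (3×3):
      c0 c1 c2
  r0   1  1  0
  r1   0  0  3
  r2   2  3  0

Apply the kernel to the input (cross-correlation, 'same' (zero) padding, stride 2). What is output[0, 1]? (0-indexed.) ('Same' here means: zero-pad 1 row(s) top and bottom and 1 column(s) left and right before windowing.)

89

The receptive field on the zero-padded input at this output position is [0 0 0 / 1 9 7 / 13 14 15]. Elementwise product with the kernel and sum: 0·1 + 0·1 + 7·3 + 13·2 + 14·3.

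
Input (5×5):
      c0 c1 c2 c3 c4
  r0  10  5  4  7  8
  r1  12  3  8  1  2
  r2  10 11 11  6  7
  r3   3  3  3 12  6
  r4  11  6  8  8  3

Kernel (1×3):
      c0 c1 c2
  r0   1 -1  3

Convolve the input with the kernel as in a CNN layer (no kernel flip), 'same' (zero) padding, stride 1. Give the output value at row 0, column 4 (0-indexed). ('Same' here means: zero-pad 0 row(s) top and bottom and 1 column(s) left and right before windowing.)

-1

The receptive field on the zero-padded input at this output position is [7 8 0]. Elementwise product with the kernel and sum: 7·1 + 8·-1 + 0·3.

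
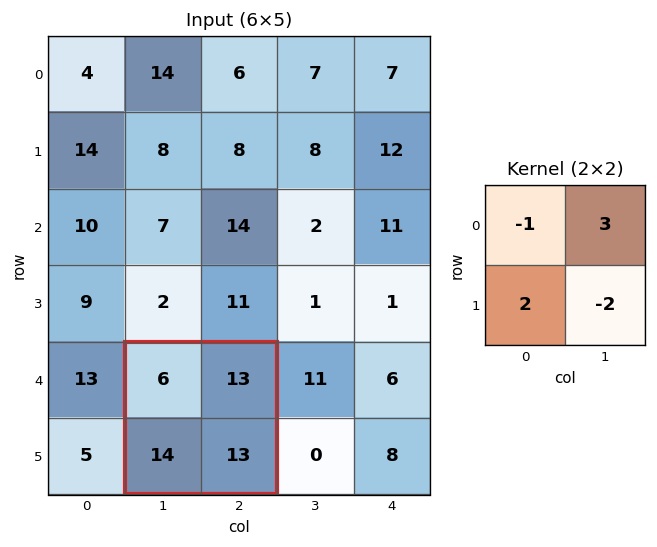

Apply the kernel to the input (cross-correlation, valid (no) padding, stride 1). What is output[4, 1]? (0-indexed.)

35

The receptive field on the input at this output position is [6 13 / 14 13]. Elementwise product with the kernel and sum: 6·-1 + 13·3 + 14·2 + 13·-2.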